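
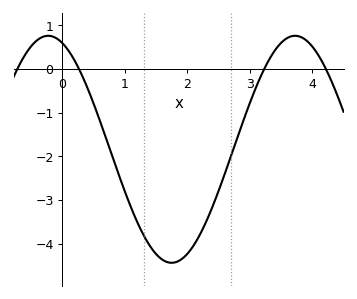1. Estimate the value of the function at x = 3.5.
0.6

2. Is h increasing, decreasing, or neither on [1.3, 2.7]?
neither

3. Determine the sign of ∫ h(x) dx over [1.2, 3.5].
negative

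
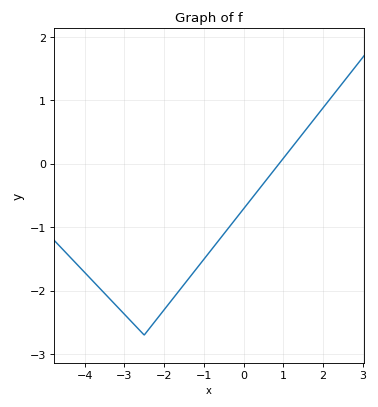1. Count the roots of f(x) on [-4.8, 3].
1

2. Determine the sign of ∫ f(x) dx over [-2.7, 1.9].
negative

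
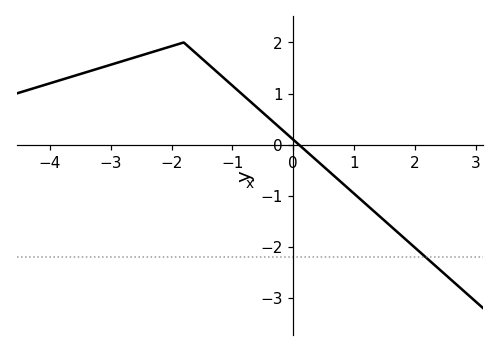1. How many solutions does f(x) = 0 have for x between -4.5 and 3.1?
1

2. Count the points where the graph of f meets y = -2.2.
1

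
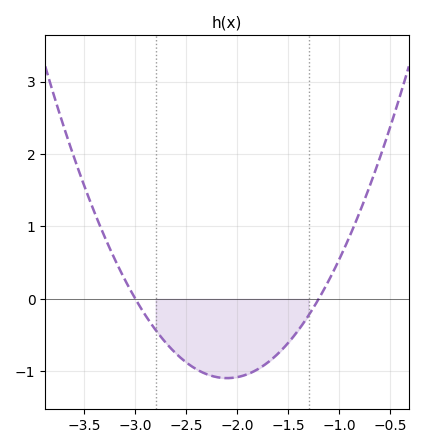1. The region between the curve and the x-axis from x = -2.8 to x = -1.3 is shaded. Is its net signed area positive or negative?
negative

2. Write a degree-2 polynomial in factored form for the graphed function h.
y = 1.35(x + 3)(x + 1.2)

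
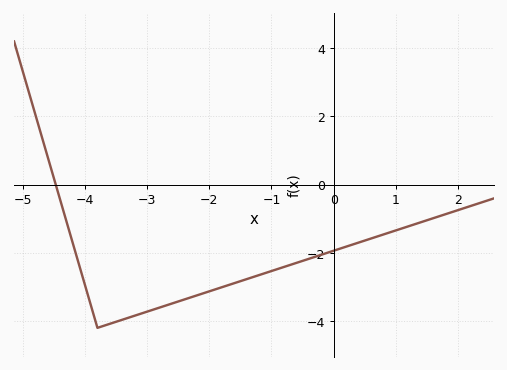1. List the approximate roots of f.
-4.47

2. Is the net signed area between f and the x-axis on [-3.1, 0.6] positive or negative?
negative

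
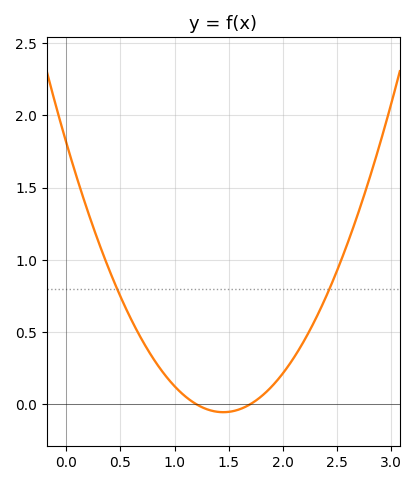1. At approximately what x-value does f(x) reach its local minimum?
1.45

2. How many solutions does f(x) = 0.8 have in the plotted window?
2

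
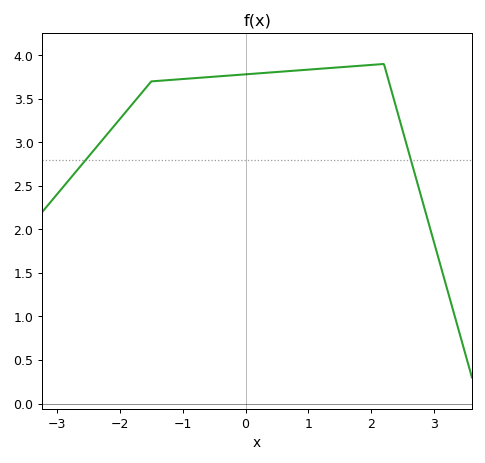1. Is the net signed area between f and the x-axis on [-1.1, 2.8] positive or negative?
positive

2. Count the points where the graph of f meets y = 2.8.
2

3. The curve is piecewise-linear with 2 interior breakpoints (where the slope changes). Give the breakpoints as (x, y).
(-1.5, 3.7); (2.2, 3.9)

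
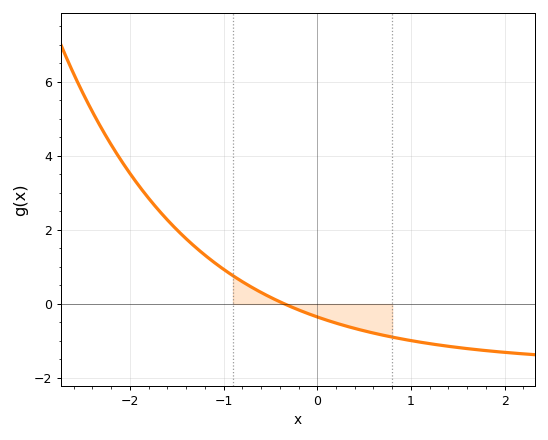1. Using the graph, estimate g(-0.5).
0.2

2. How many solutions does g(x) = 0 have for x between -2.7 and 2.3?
1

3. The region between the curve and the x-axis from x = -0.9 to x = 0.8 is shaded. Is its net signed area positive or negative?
negative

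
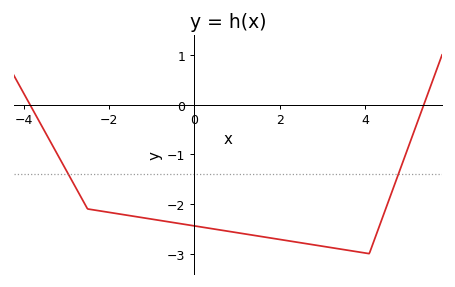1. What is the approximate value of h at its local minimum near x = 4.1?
-3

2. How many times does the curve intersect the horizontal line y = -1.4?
2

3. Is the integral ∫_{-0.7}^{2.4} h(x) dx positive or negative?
negative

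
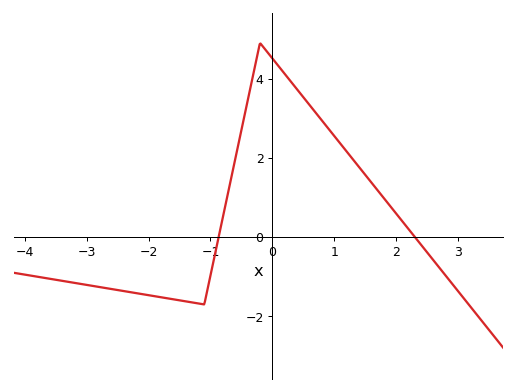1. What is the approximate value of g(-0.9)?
-0.2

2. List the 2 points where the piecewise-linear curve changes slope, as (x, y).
(-1.1, -1.7); (-0.2, 4.9)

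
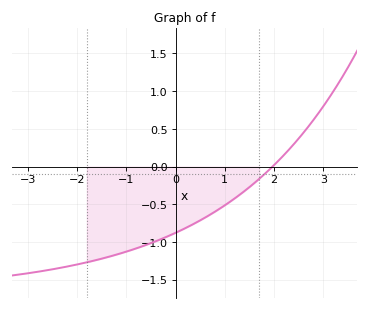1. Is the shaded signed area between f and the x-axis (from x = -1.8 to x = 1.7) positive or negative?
negative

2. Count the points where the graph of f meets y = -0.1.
1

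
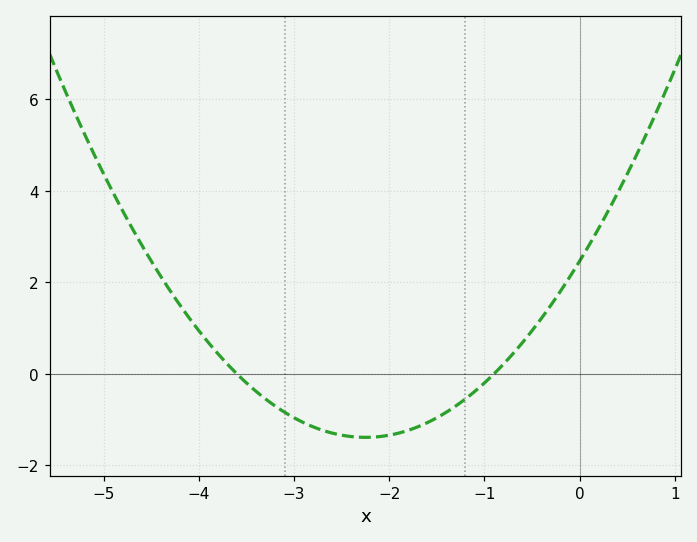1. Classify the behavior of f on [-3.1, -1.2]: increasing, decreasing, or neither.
neither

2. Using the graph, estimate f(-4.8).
3.56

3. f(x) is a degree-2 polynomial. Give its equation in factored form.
y = 0.76(x + 3.6)(x + 0.9)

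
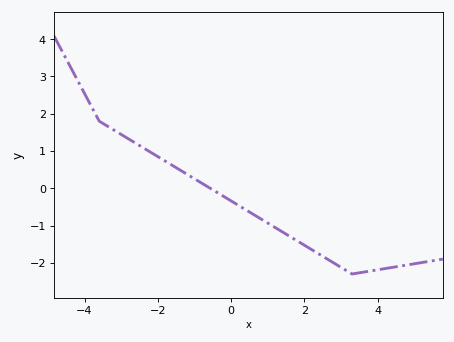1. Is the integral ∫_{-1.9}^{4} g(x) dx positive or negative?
negative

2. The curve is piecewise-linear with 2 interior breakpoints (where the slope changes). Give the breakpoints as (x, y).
(-3.6, 1.8); (3.3, -2.3)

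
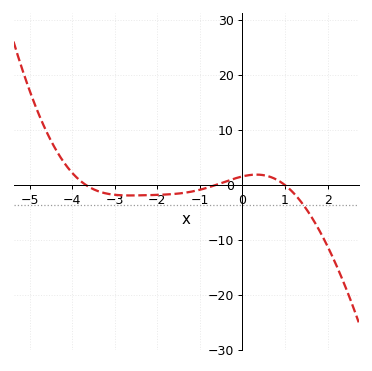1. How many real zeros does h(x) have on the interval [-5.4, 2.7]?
3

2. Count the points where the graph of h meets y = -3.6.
1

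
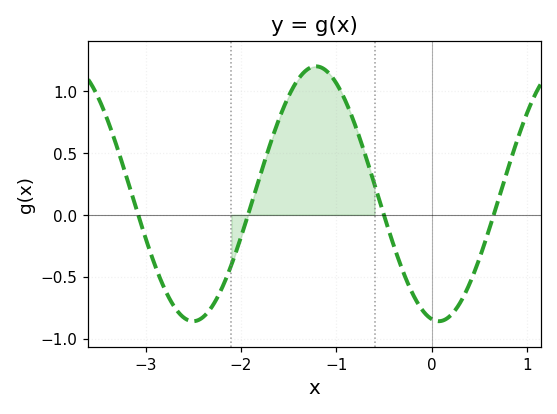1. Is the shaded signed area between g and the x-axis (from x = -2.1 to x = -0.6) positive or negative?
positive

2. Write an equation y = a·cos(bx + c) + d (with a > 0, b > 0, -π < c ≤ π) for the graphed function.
y = 1.03cos(2.4x + 3) + 0.17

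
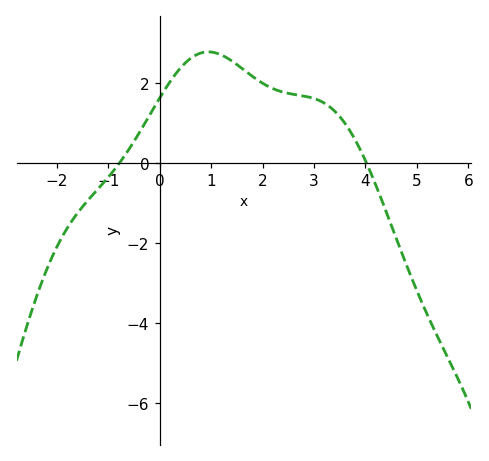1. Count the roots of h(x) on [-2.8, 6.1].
2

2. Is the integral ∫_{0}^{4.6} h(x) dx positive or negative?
positive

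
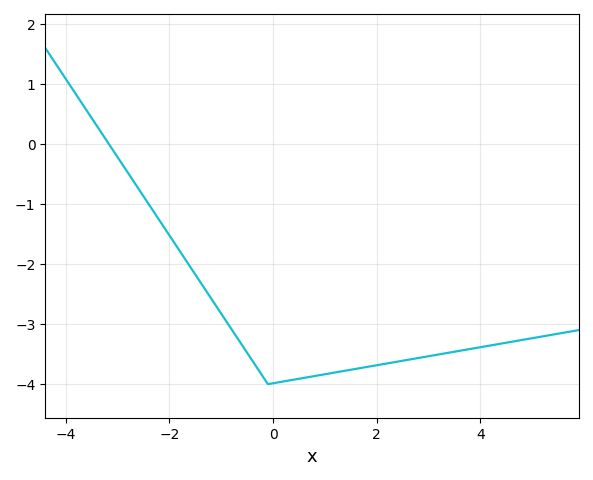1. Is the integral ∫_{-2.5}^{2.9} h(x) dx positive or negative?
negative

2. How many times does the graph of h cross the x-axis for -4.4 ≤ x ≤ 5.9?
1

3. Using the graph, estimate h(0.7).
-3.9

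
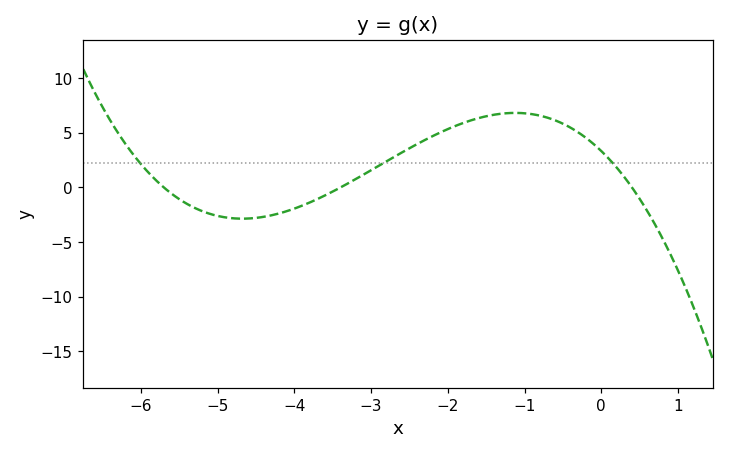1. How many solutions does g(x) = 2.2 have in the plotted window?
3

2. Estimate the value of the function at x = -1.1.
7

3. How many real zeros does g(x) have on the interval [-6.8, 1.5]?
3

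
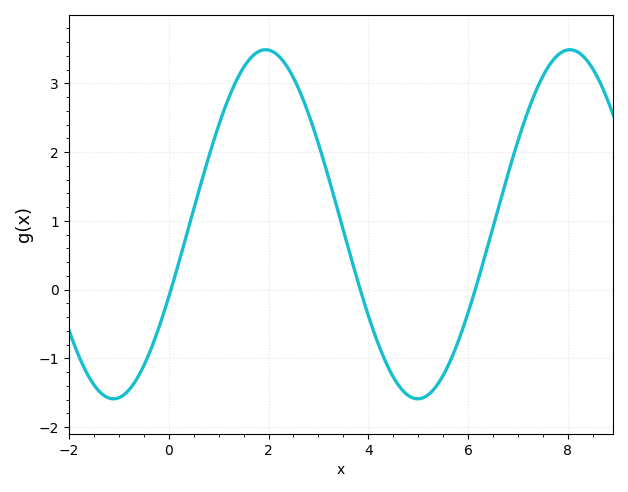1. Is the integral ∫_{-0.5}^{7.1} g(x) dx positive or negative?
positive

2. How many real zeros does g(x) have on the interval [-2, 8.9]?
3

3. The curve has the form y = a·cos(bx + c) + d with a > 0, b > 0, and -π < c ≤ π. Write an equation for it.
y = 2.54cos(1.03x - 2) + 0.95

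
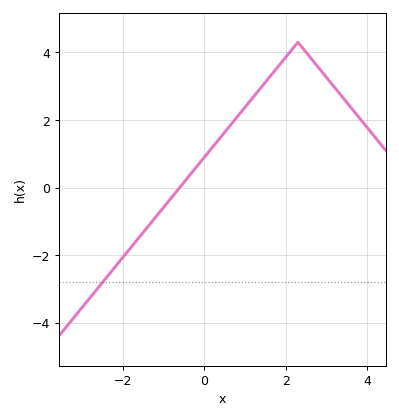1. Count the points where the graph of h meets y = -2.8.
1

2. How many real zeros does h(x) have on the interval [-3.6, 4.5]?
1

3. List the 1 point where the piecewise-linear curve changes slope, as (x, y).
(2.3, 4.3)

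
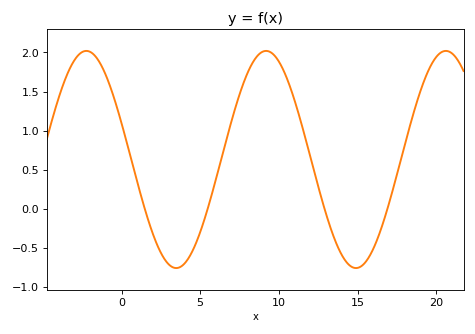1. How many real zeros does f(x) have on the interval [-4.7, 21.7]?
4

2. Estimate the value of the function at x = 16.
-0.514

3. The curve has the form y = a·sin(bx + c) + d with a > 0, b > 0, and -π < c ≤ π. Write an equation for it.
y = 1.39sin(0.55x + 2.8) + 0.63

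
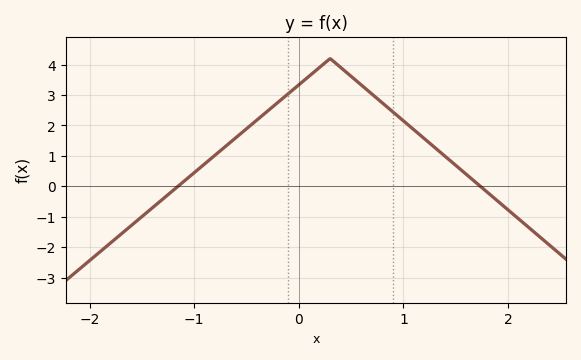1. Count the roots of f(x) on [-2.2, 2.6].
2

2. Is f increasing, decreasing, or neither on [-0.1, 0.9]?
neither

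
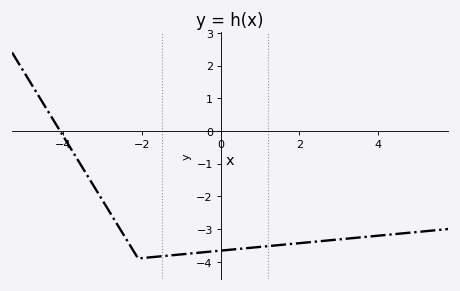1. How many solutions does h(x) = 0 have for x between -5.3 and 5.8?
1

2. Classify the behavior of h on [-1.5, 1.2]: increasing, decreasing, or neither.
increasing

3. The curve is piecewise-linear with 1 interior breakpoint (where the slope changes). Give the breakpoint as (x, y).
(-2.1, -3.9)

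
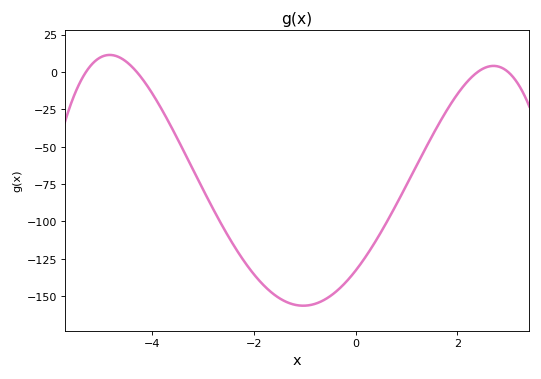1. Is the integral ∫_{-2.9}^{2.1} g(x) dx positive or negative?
negative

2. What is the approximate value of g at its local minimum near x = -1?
-156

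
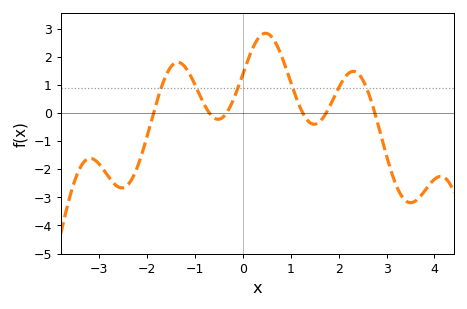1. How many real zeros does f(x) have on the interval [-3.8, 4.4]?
6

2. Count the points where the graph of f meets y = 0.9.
6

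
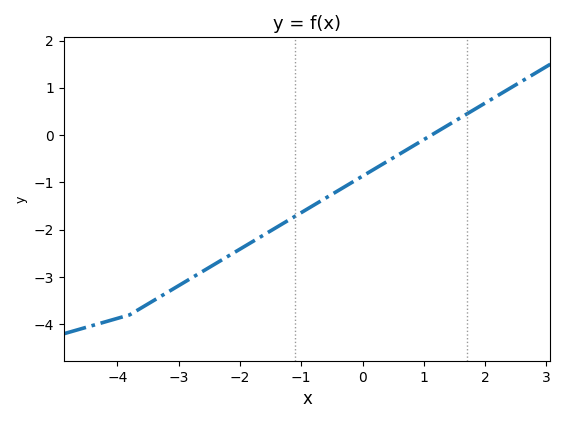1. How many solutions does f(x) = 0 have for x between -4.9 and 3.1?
1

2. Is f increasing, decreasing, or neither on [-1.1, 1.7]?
increasing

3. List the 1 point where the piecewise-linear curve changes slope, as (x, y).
(-3.8, -3.8)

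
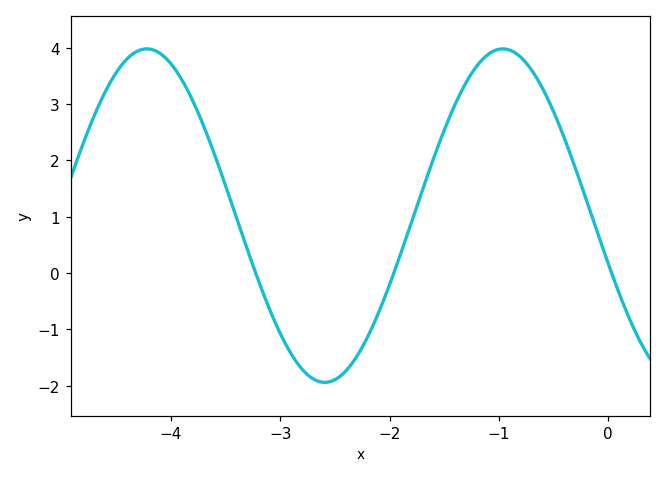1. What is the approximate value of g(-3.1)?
-0.6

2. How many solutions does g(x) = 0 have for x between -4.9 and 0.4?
3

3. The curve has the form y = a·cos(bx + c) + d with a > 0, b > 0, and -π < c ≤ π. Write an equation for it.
y = 2.96cos(1.9x + 1.9) + 1.02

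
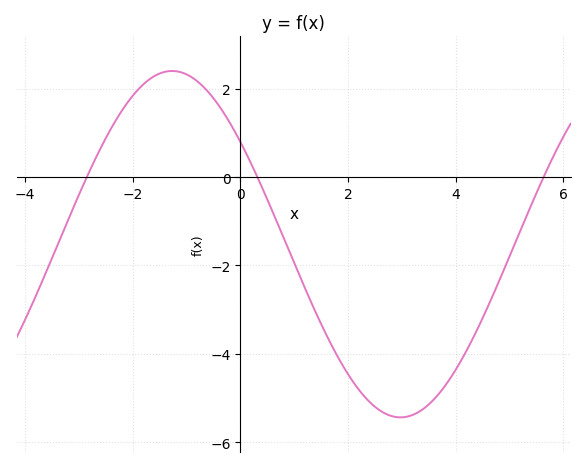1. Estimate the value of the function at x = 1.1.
-2.2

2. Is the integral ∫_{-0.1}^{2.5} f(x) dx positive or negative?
negative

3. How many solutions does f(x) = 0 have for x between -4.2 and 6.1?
3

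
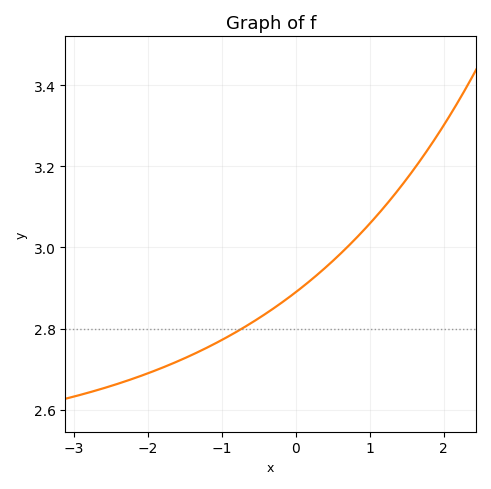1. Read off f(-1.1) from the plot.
2.76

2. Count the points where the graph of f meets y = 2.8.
1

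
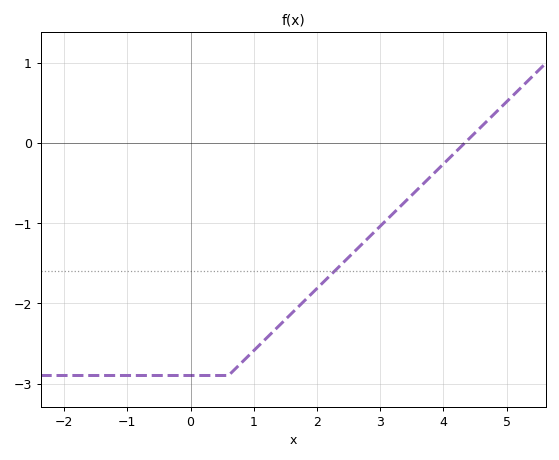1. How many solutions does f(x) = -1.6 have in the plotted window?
1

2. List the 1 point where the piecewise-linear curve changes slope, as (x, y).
(0.6, -2.9)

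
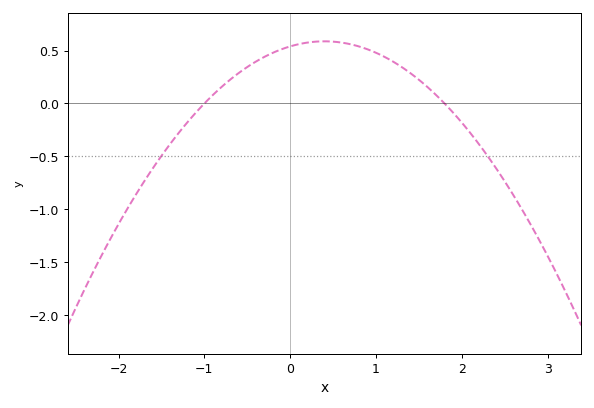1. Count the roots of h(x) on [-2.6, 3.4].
2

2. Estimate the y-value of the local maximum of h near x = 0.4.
0.6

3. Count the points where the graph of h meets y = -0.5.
2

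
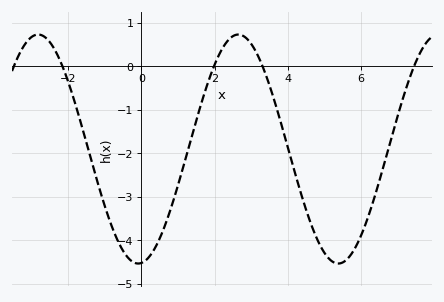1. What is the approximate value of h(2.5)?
0.694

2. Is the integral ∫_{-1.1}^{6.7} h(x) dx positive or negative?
negative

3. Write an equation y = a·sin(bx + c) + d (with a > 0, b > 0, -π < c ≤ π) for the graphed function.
y = 2.63sin(1.15x - 1.47) - 1.9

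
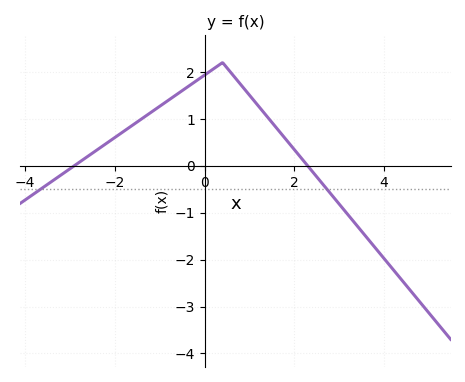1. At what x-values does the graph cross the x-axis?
-2.91, 2.3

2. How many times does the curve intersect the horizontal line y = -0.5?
2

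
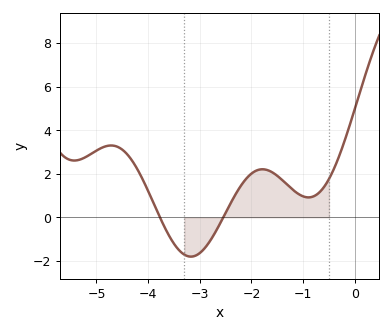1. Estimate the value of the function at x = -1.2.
1.2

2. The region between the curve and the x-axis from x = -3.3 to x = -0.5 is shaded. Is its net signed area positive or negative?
positive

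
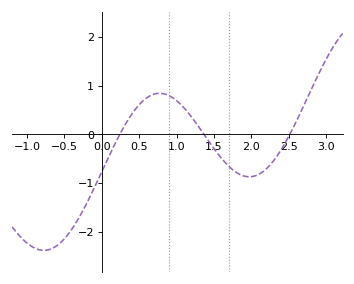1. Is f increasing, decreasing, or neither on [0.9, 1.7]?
decreasing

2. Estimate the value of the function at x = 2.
-0.9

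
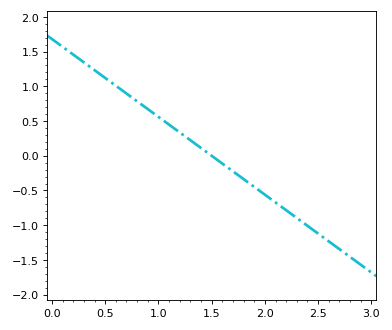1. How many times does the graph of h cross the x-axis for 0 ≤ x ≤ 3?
1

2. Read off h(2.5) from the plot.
-1.12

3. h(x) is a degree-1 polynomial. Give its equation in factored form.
y = -1.12(x - 1.5)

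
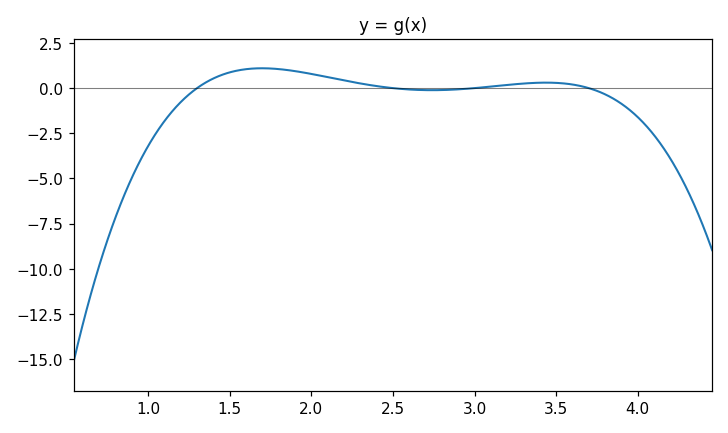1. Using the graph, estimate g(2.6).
0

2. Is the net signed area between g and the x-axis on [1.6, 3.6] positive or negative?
positive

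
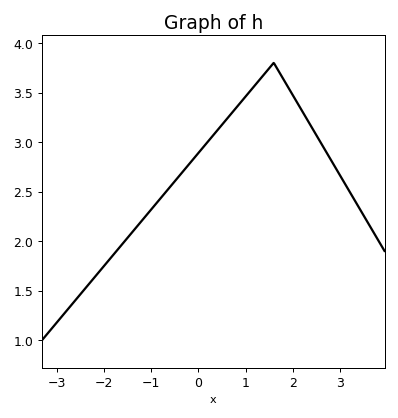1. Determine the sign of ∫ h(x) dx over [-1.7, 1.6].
positive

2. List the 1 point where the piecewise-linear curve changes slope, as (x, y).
(1.6, 3.8)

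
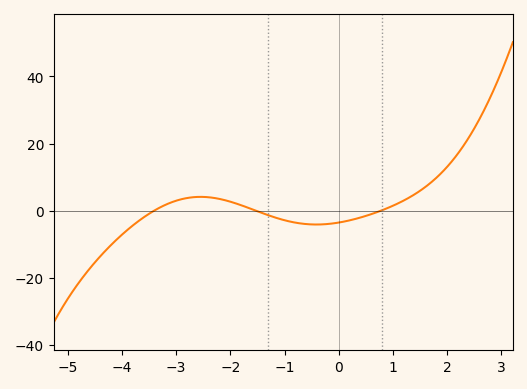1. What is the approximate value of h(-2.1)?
4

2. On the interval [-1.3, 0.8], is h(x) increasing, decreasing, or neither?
neither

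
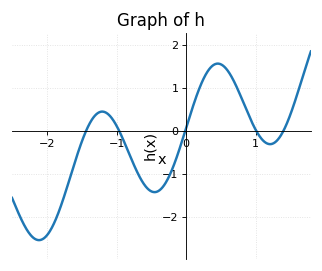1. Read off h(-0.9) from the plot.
-0.227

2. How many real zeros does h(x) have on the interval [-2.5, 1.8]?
5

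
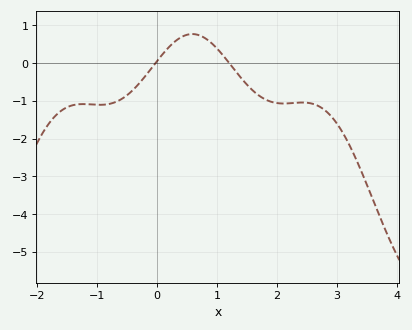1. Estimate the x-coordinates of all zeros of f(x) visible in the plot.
0, 1.2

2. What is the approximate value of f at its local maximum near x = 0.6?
0.8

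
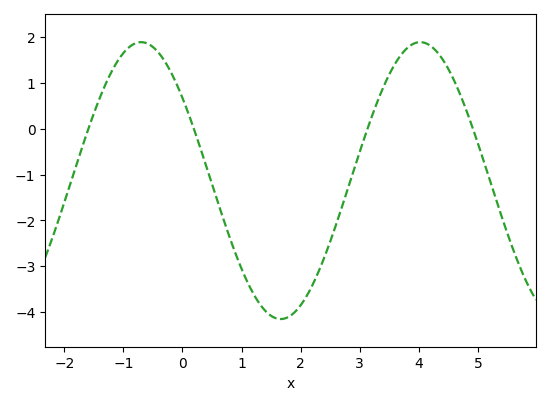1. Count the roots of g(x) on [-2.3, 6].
4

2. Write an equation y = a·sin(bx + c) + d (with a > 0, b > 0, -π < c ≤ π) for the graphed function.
y = 3.02sin(1.3x + 2.5) - 1.13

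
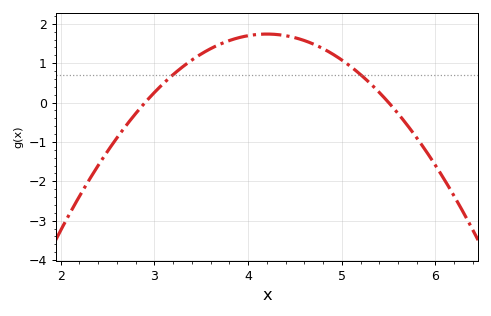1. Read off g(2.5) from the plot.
-1.24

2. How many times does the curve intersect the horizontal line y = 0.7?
2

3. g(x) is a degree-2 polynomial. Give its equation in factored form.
y = -1.03(x - 2.9)(x - 5.5)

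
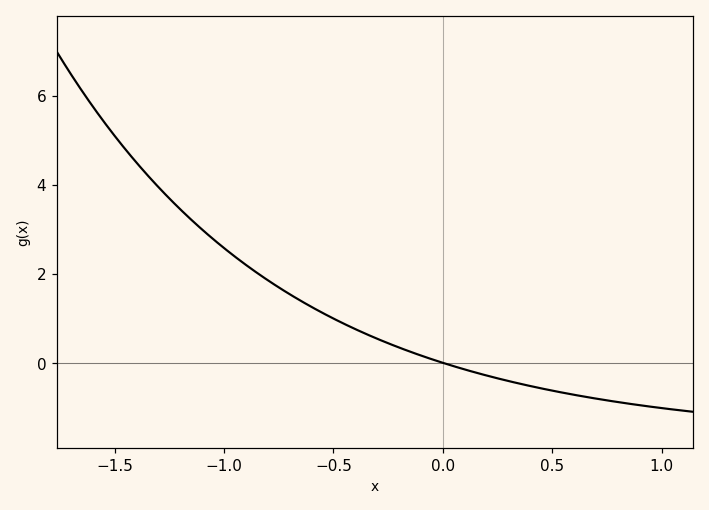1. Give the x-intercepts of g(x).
0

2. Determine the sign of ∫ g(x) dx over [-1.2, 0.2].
positive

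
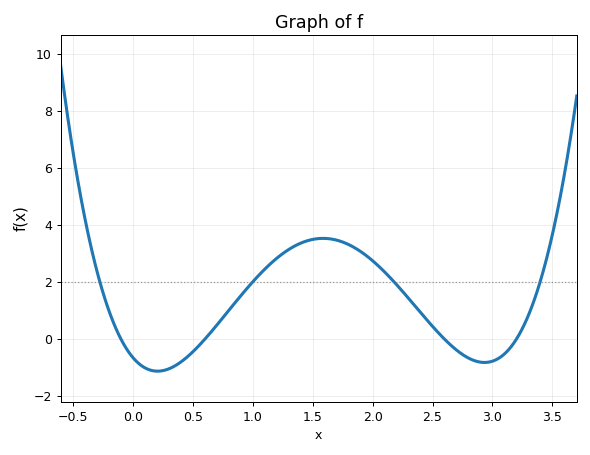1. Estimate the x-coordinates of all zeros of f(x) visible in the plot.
-0.1, 0.6, 2.6, 3.2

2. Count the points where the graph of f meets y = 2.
4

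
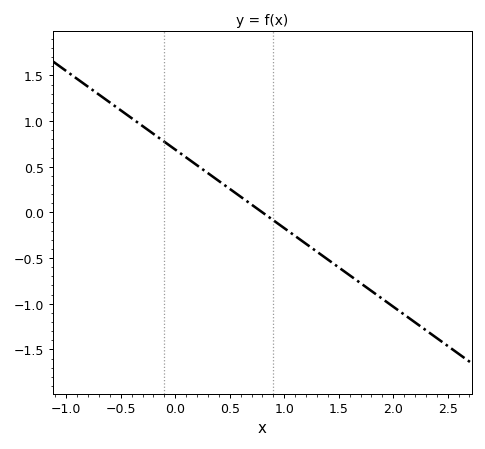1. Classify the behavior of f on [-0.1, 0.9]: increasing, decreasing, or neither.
decreasing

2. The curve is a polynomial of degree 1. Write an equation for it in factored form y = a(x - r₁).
y = -0.86(x - 0.8)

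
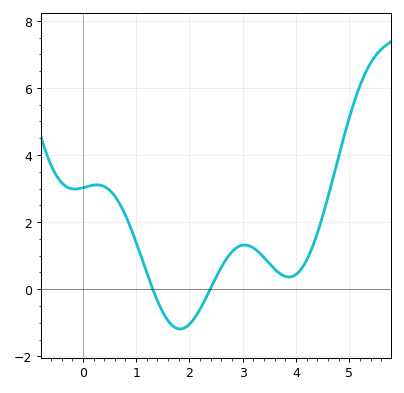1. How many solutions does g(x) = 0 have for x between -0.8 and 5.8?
2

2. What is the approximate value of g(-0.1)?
3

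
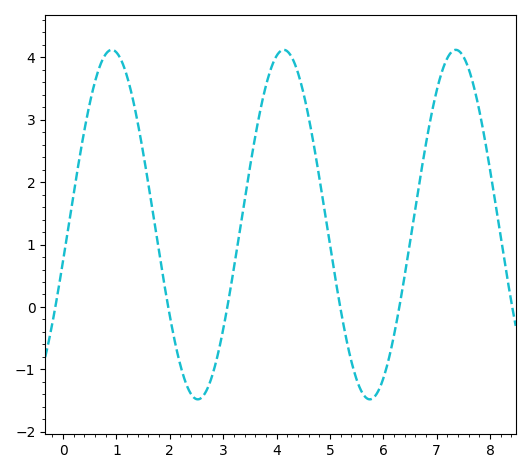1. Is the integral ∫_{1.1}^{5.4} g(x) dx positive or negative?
positive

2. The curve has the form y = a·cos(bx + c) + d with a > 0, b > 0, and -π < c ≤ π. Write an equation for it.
y = 2.8cos(1.95x - 1.78) + 1.32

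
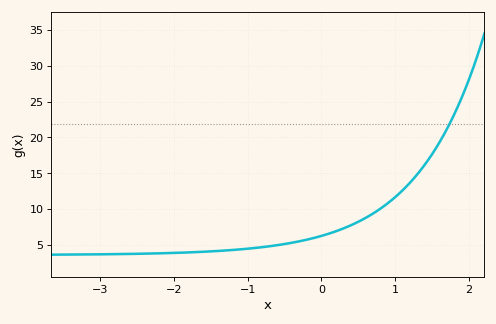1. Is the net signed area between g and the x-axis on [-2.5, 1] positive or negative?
positive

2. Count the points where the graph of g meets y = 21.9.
1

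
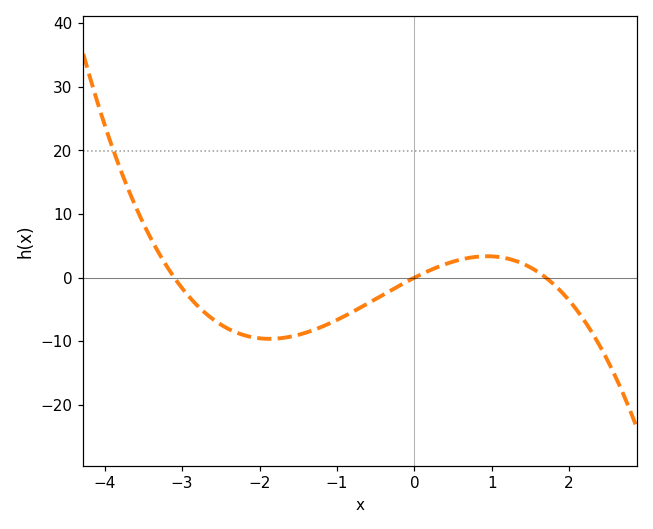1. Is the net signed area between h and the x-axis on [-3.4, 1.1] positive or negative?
negative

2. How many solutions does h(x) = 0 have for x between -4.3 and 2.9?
3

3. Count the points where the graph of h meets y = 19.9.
1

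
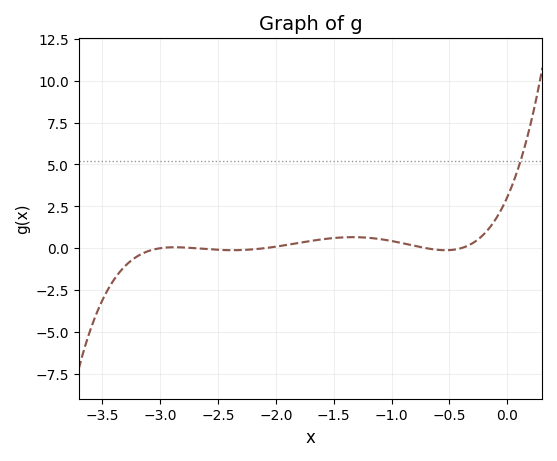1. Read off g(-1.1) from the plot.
0.545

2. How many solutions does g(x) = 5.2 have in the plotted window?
1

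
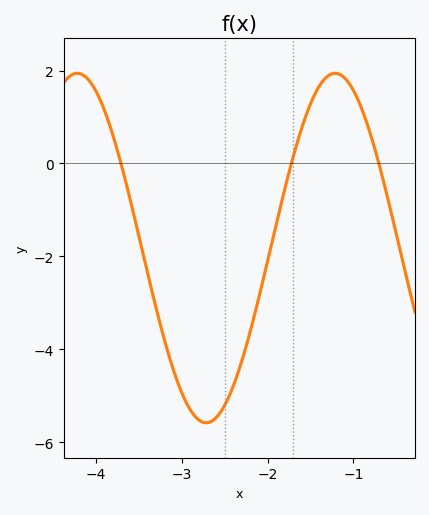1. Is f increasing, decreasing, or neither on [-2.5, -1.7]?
increasing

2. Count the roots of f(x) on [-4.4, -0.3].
3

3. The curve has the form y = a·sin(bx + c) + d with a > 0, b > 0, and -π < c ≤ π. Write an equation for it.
y = 3.76sin(2.09x - 2.18) - 1.82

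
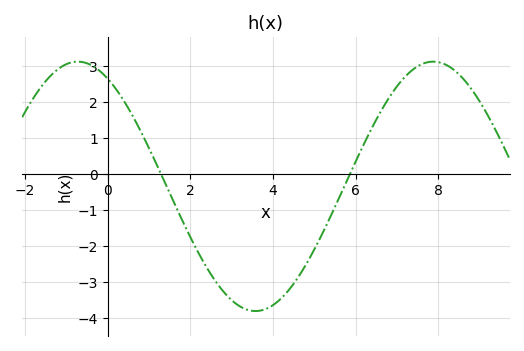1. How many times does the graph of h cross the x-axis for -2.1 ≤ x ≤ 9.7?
2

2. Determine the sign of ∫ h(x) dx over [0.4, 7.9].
negative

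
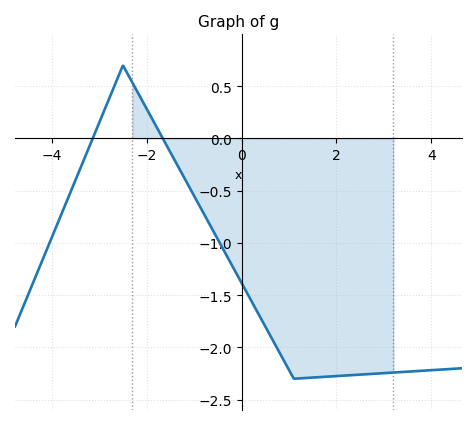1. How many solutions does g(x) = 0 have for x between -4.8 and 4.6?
2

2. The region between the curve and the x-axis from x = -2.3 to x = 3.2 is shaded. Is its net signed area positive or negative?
negative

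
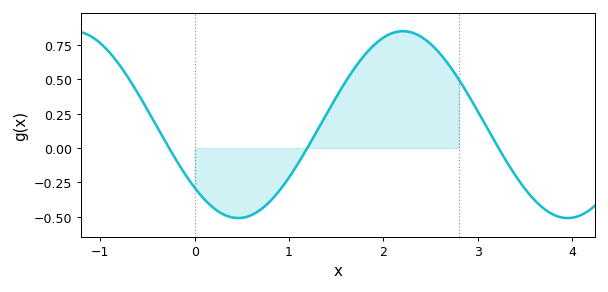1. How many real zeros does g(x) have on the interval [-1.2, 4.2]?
3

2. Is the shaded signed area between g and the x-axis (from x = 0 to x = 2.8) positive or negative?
positive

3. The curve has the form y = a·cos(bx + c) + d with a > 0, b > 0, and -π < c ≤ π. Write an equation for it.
y = 0.68cos(1.8x + 2.3) + 0.17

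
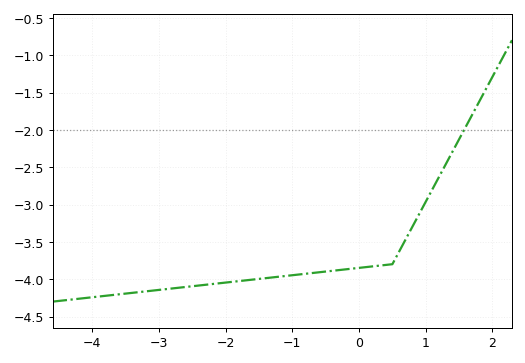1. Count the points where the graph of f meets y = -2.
1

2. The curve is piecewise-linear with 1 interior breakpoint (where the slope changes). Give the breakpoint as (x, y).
(0.5, -3.8)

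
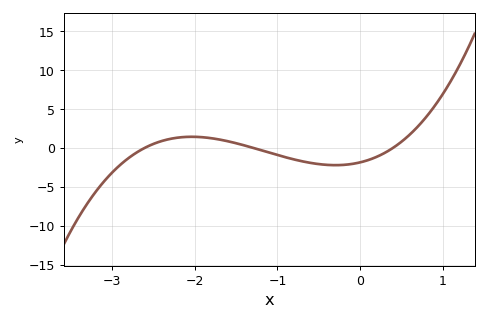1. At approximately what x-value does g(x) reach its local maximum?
-2.04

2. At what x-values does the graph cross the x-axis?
-2.6, -1.3, 0.4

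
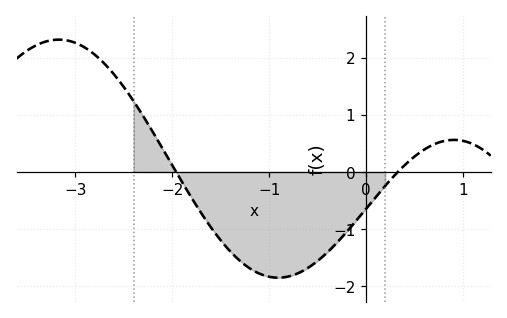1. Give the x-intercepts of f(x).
-1.96, 0.329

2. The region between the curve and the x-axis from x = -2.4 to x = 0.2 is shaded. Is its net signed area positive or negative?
negative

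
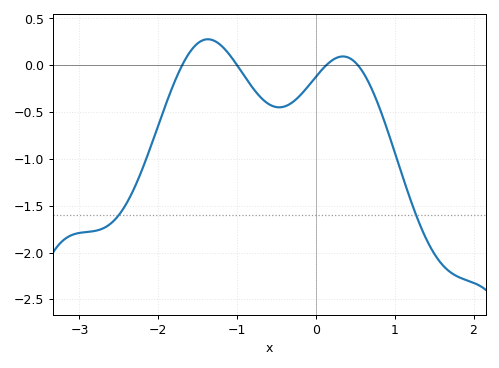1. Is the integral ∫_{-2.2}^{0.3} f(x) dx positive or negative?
negative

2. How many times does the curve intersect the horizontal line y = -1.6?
2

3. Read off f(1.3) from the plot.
-1.65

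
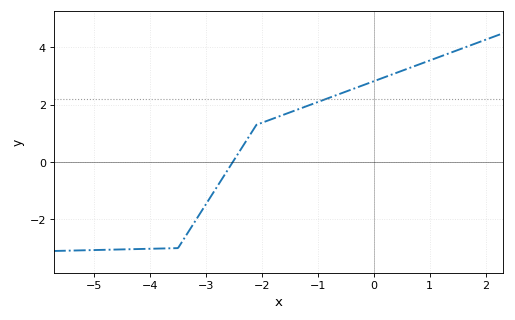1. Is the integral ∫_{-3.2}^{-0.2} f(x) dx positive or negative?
positive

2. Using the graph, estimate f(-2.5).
0.071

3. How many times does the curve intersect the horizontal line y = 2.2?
1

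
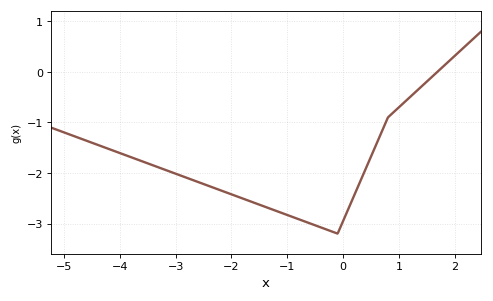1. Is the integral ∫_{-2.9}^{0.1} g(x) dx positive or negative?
negative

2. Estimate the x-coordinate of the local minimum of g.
-0.1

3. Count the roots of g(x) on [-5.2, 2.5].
1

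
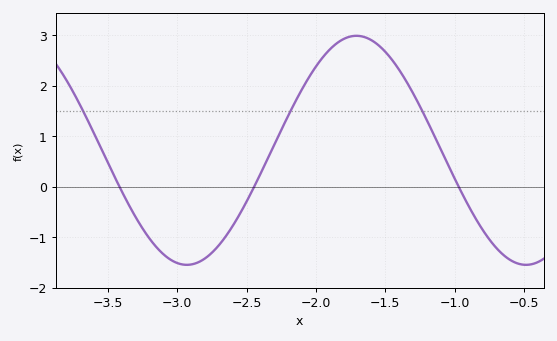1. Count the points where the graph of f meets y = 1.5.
3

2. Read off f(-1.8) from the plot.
2.9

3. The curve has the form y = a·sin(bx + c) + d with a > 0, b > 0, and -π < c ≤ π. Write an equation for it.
y = 2.27sin(2.6x - 0.32) + 0.72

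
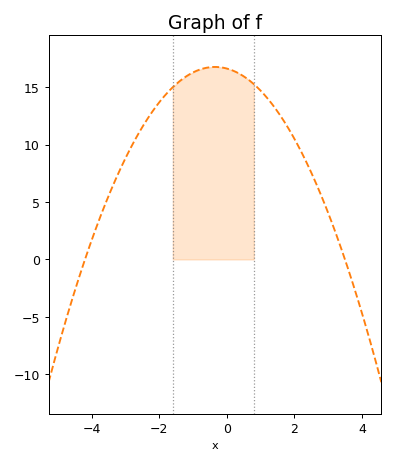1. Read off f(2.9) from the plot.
4.81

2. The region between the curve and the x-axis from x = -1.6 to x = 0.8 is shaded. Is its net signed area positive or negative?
positive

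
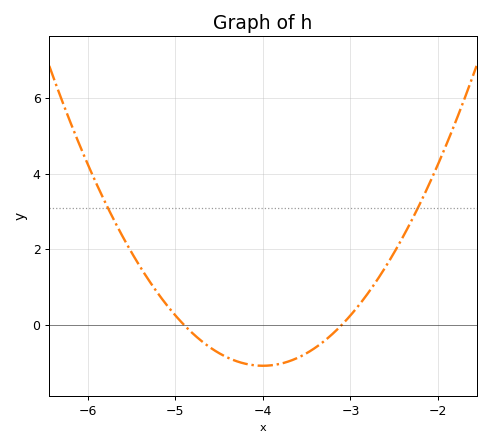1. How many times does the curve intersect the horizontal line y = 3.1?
2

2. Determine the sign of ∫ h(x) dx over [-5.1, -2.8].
negative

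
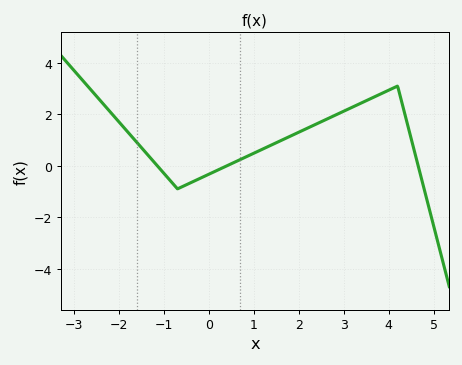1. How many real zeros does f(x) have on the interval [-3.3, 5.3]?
3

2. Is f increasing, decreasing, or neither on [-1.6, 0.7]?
neither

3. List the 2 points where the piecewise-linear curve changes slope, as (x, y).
(-0.7, -0.9); (4.2, 3.1)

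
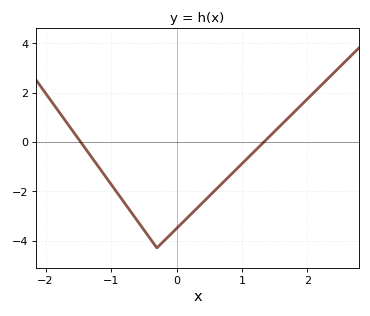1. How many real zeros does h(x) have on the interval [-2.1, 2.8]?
2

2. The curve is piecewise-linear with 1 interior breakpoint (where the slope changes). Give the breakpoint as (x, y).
(-0.3, -4.3)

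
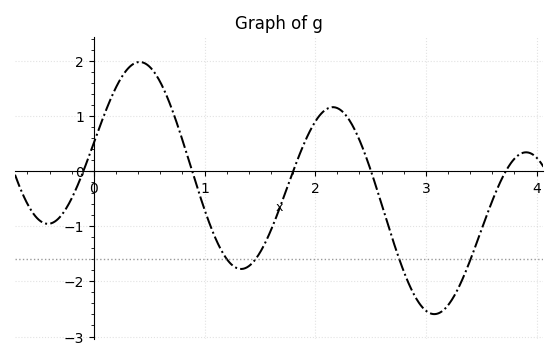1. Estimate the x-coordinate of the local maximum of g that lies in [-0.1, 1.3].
0.4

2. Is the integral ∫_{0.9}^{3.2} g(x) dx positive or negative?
negative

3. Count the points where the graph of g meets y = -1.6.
4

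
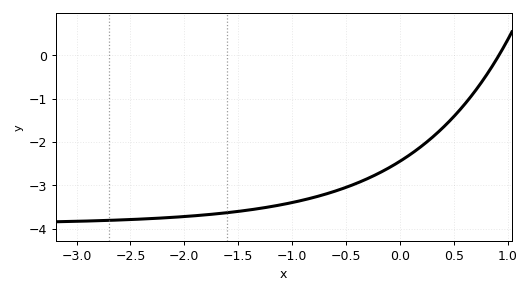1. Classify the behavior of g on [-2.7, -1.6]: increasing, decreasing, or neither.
increasing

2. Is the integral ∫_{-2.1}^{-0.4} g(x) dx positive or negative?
negative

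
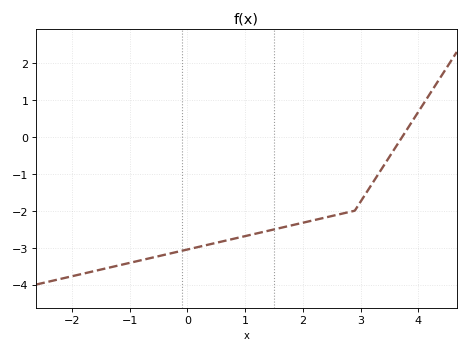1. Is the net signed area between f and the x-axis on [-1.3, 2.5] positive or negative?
negative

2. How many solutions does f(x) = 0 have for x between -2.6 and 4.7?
1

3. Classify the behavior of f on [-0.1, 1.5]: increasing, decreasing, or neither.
increasing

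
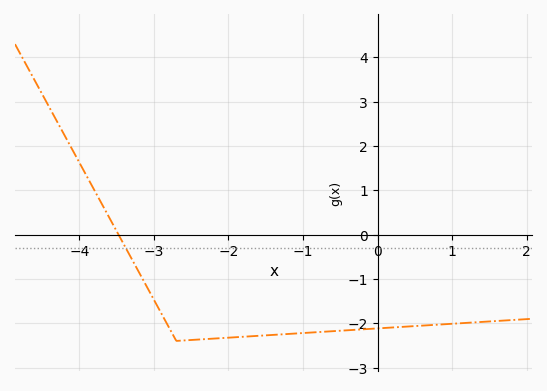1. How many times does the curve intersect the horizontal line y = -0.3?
1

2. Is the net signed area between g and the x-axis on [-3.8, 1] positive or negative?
negative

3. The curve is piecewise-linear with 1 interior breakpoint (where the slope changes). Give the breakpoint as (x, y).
(-2.7, -2.4)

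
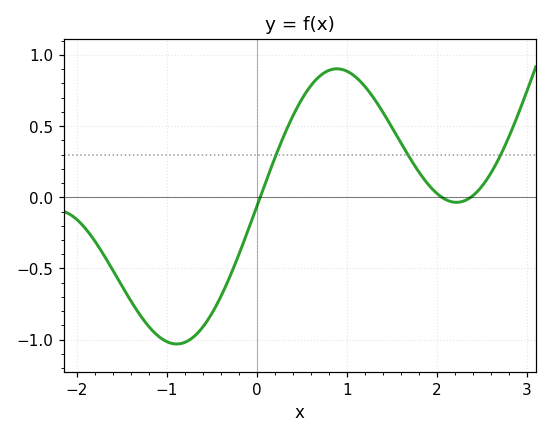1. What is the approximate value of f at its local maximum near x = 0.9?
0.903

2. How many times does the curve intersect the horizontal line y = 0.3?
3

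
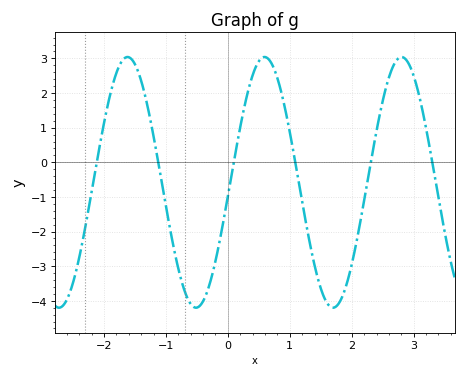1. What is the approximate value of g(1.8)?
-4.05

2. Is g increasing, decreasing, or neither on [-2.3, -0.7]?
neither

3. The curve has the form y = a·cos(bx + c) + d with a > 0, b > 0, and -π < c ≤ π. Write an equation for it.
y = 3.62cos(2.84x - 1.68) - 0.58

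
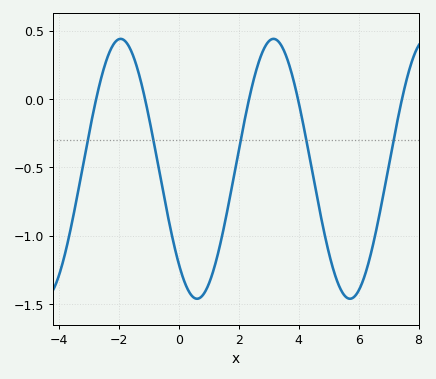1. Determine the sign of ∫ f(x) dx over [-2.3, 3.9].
negative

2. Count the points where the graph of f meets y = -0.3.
5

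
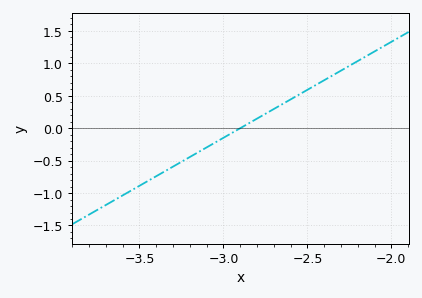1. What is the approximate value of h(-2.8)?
0.148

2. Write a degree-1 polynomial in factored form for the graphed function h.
y = 1.48(x + 2.9)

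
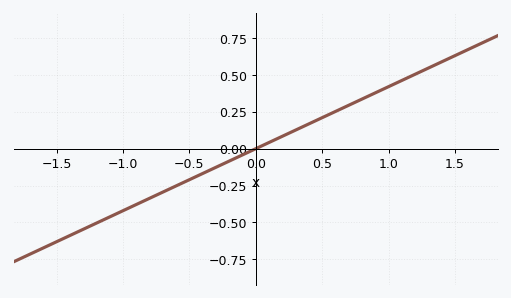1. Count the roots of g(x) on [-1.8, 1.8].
1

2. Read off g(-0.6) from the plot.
-0.252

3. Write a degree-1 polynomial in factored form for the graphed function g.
y = 0.42(x - 0)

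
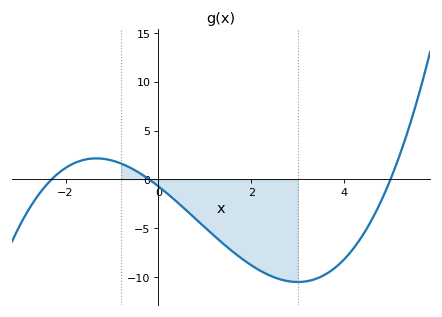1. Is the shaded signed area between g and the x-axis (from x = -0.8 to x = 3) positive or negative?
negative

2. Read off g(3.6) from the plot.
-9.5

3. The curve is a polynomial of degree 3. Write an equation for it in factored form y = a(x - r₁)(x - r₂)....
y = 0.31(x + 2.3)(x + 0.2)(x - 5)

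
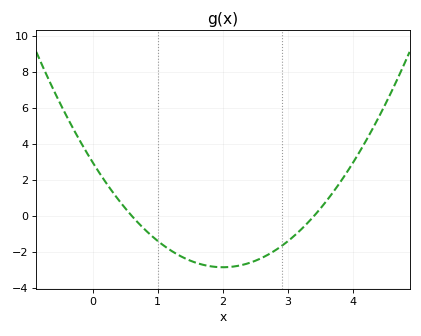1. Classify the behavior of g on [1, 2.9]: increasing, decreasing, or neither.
neither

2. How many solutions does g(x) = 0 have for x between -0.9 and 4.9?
2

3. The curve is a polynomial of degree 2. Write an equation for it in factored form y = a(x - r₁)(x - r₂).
y = 1.46(x - 0.6)(x - 3.4)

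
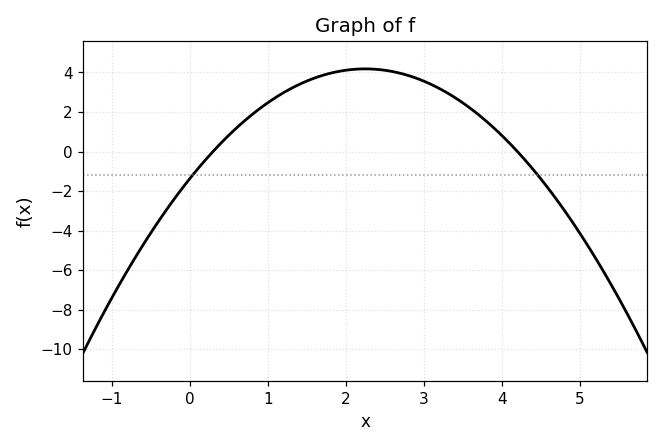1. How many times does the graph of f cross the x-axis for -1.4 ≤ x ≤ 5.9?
2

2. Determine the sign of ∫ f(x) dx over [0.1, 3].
positive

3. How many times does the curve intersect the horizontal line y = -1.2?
2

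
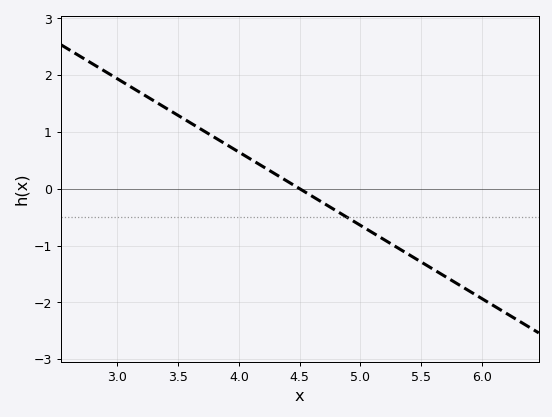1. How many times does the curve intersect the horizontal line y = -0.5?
1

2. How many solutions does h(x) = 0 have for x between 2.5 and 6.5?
1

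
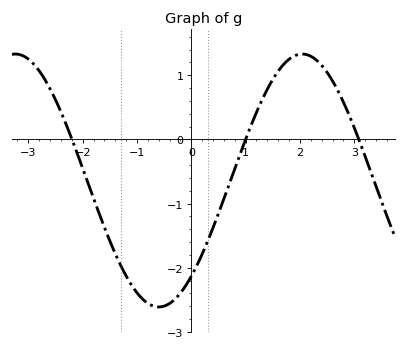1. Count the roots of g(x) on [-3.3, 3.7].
3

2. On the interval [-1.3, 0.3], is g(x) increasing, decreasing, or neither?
neither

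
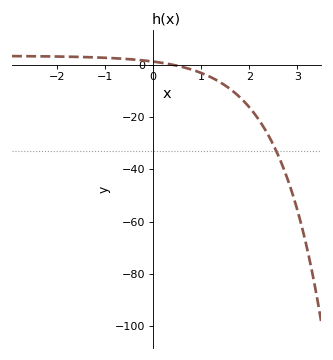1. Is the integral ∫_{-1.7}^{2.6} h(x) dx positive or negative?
negative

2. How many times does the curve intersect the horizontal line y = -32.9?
1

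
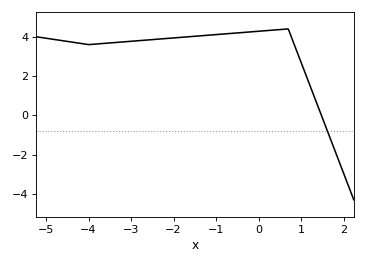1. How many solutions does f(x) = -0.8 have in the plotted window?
1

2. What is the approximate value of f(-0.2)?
4.2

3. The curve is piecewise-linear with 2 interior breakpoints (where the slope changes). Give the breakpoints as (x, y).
(-4, 3.6); (0.7, 4.4)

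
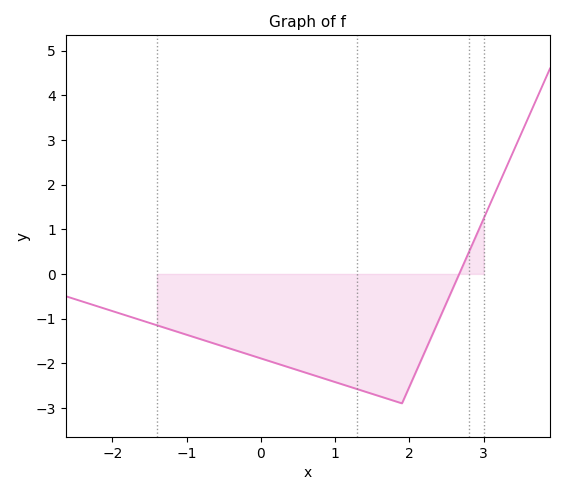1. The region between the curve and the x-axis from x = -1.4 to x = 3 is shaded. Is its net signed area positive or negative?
negative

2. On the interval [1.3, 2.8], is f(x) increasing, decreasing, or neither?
neither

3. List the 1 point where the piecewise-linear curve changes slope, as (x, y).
(1.9, -2.9)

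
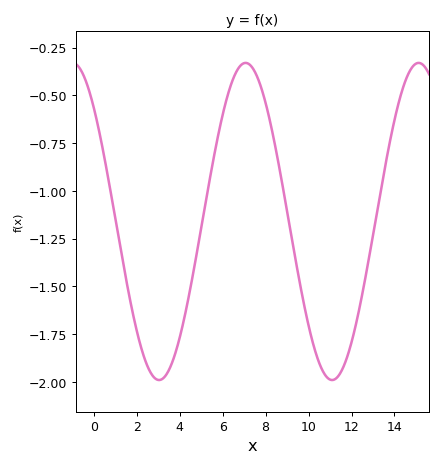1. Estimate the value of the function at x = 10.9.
-1.98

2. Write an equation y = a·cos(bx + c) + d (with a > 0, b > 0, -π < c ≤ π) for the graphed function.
y = 0.83cos(0.78x + 0.77) - 1.16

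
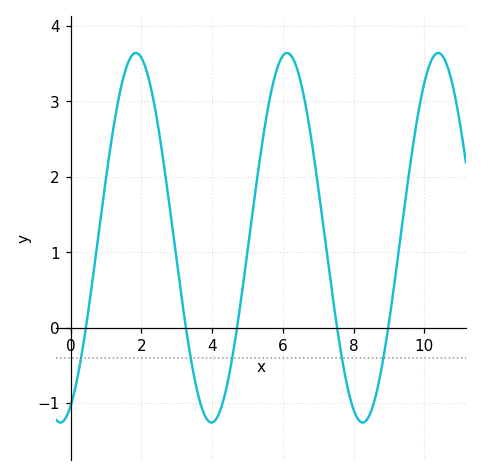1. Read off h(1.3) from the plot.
2.9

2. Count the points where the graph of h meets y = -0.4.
5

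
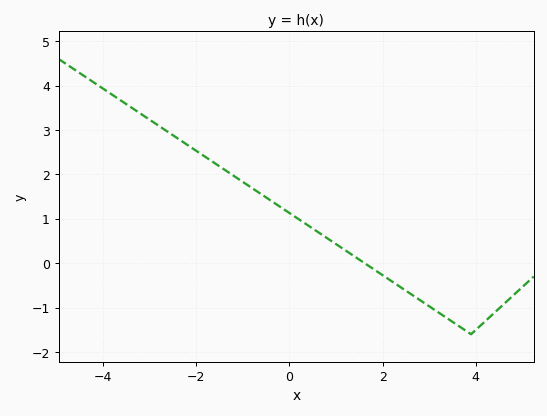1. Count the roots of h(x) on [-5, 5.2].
1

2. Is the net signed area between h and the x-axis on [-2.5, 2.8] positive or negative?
positive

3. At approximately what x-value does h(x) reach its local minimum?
3.9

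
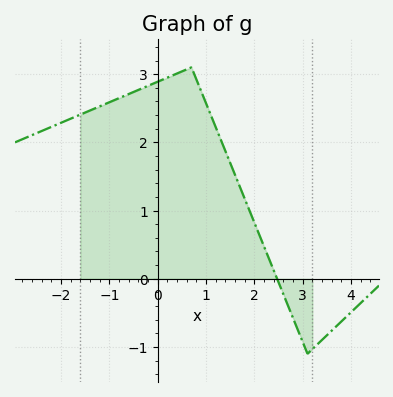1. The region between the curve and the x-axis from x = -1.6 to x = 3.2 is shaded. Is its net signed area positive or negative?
positive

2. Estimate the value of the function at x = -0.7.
2.68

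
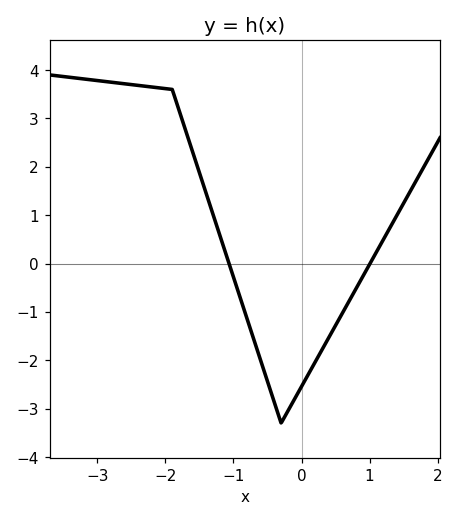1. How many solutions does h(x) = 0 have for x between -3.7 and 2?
2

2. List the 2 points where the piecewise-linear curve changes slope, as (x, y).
(-1.9, 3.6); (-0.3, -3.3)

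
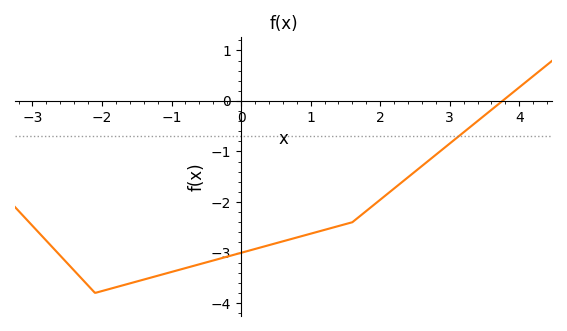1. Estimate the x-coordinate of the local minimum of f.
-2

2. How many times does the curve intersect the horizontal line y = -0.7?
1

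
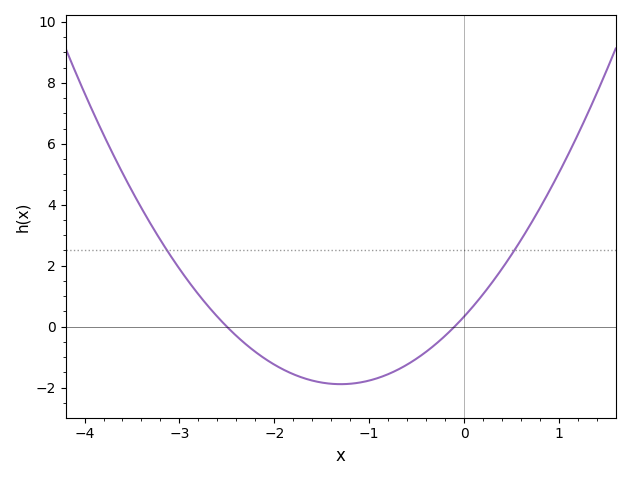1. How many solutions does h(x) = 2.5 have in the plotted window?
2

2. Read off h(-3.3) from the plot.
3.35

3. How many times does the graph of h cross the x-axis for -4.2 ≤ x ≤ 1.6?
2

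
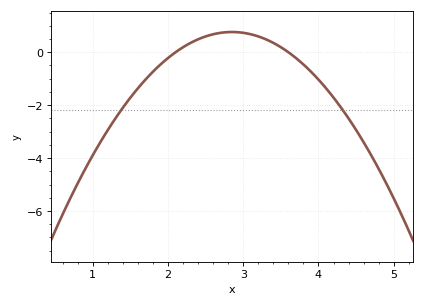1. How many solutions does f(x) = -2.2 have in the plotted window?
2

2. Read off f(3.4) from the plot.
0.4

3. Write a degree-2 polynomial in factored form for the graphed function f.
y = -1.36(x - 2.1)(x - 3.6)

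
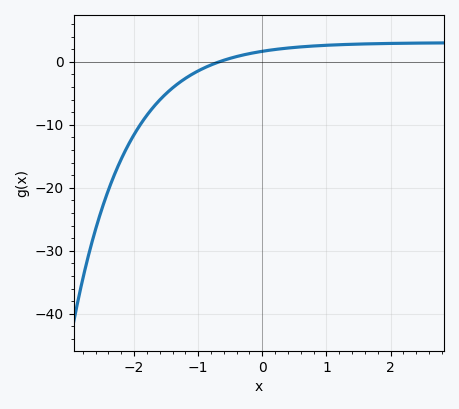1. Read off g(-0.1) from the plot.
2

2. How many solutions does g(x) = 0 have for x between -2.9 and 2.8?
1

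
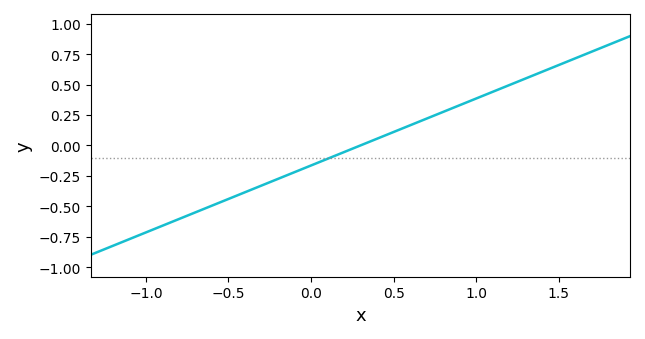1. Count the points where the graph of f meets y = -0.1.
1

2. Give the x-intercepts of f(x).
0.3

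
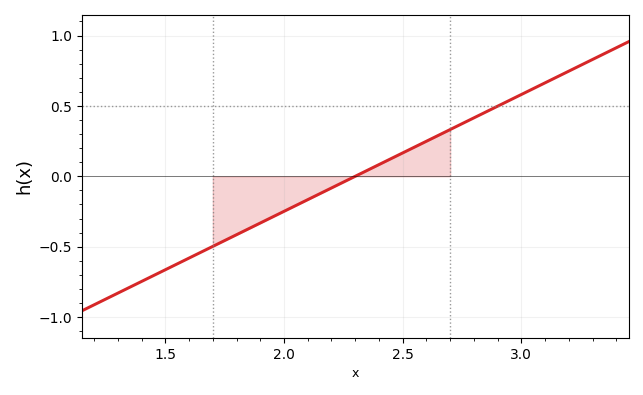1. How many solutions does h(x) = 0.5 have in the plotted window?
1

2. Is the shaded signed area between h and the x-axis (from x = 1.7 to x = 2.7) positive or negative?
negative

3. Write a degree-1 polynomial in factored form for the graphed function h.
y = 0.83(x - 2.3)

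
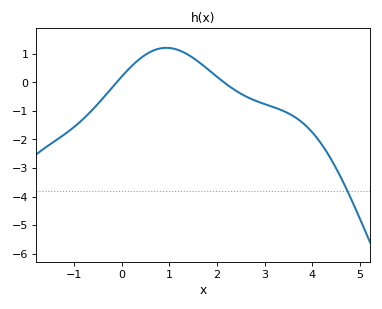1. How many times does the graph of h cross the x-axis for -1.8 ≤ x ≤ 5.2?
2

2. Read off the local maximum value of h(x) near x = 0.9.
1.2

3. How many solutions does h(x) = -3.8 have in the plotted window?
1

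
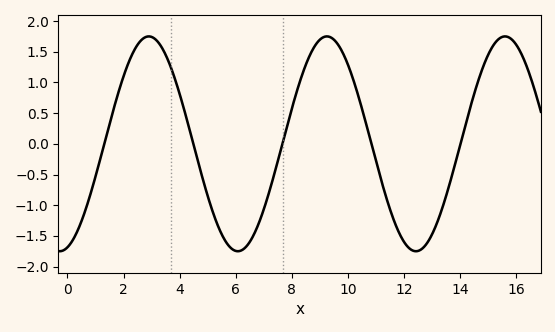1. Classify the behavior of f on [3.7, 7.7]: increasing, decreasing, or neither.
neither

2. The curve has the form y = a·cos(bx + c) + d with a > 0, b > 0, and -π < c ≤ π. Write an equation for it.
y = 1.75cos(0.99x - 2.9) + 0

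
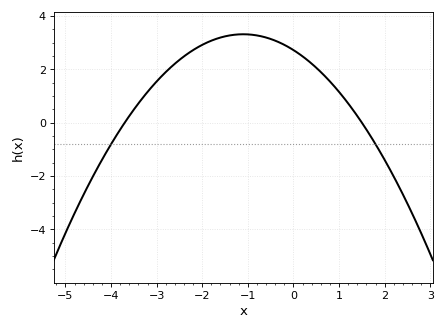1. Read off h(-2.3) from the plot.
2.6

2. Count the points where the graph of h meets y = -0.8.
2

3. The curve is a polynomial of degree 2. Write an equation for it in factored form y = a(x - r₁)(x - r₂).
y = -0.49(x + 3.7)(x - 1.5)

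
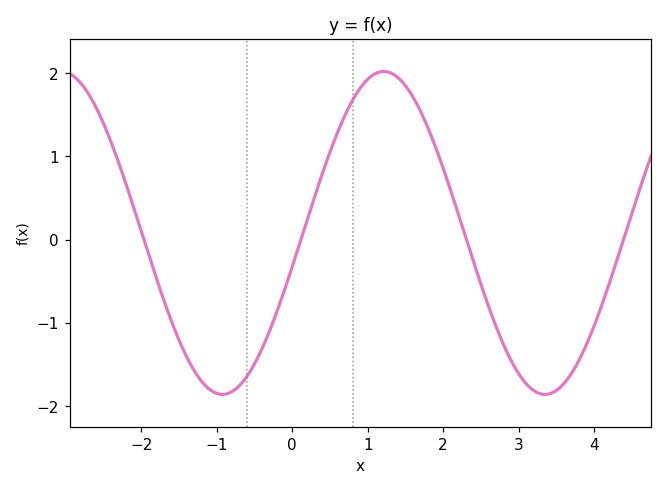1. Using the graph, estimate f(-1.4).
-1.41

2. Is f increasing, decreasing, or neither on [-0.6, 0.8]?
increasing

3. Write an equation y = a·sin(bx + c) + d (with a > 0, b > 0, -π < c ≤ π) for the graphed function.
y = 1.94sin(1.47x - 0.212) + 0.08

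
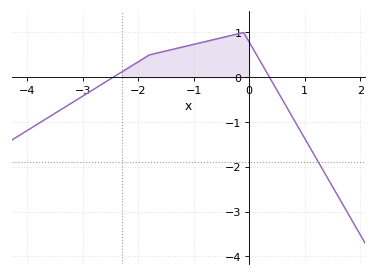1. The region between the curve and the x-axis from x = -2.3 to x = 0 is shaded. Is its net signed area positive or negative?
positive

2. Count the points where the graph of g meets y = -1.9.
1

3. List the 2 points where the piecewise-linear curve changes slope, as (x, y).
(-1.8, 0.5); (-0.1, 1)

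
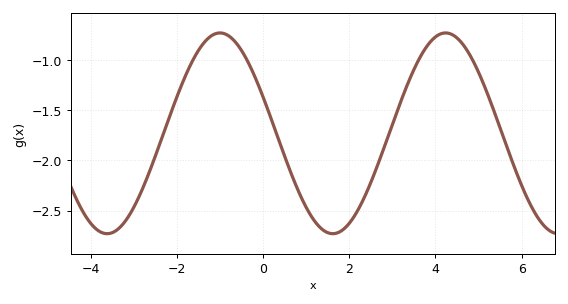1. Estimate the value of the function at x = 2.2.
-2.5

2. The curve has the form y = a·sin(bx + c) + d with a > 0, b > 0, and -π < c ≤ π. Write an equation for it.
y = 1sin(1.2x + 2.77) - 1.73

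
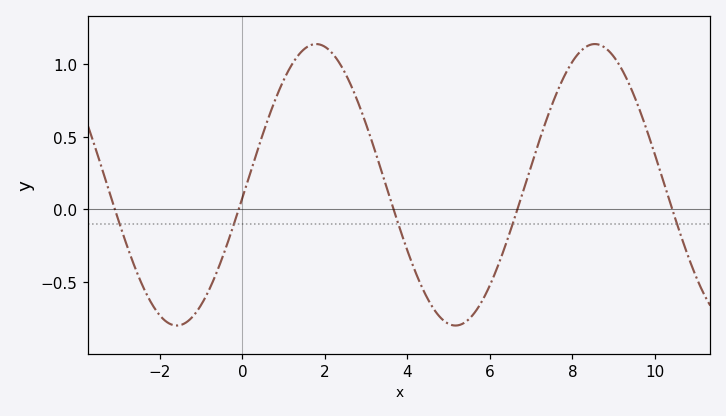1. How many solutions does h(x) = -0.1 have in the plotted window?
5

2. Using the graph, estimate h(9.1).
1.01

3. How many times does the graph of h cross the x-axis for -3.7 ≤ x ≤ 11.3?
5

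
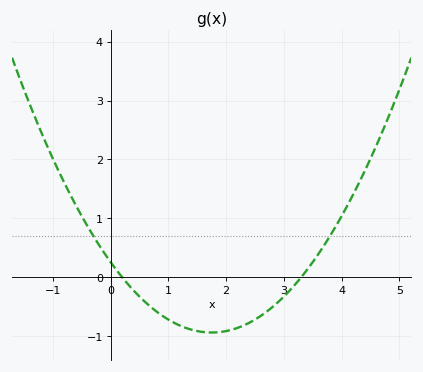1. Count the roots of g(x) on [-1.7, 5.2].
2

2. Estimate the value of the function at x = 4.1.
1.2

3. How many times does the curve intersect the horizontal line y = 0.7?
2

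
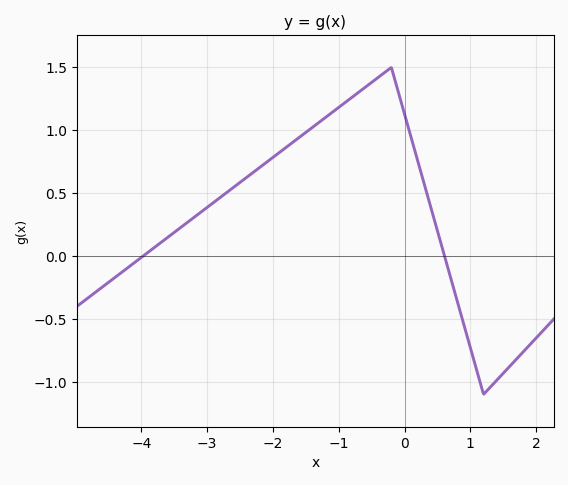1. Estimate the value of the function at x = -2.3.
0.665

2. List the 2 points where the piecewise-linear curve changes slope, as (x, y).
(-0.2, 1.5); (1.2, -1.1)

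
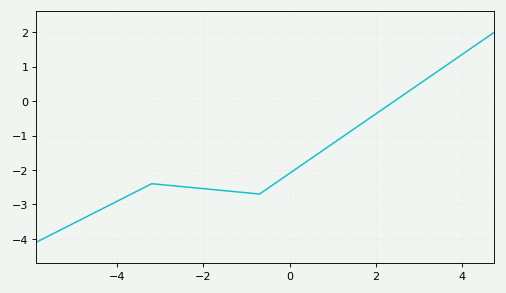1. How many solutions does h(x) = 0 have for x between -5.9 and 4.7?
1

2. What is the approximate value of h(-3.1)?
-2.4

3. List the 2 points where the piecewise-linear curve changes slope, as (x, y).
(-3.2, -2.4); (-0.7, -2.7)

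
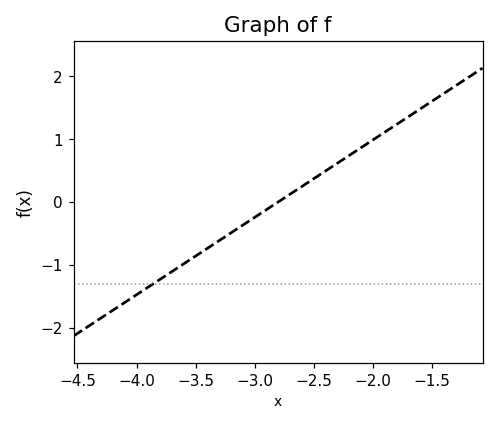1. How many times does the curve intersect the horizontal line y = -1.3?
1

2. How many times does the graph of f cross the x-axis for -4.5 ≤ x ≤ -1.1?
1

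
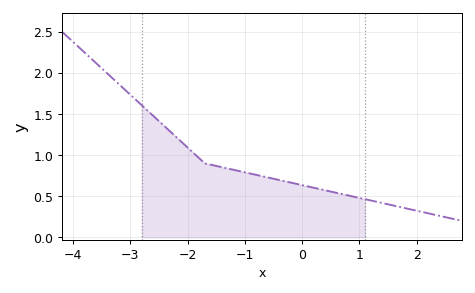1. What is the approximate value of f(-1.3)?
0.838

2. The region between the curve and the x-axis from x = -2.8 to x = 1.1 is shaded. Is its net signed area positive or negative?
positive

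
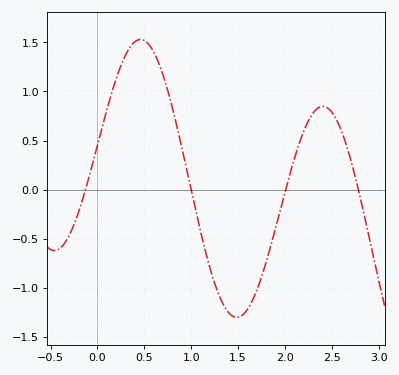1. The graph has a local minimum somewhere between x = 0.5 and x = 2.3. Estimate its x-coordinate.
1.49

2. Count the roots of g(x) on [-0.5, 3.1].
4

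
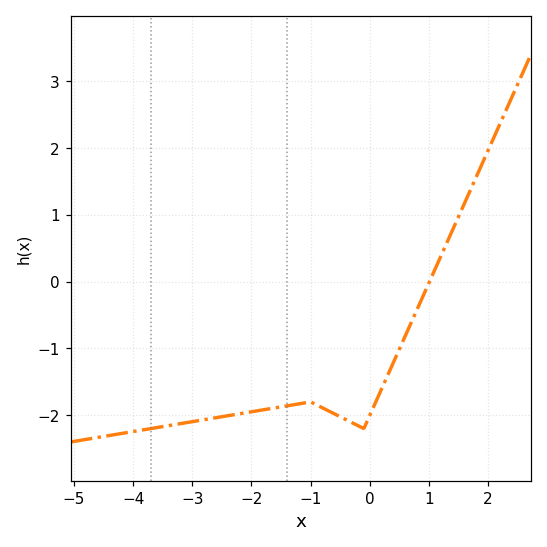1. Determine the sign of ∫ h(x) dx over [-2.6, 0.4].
negative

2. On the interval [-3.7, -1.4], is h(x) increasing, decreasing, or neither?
increasing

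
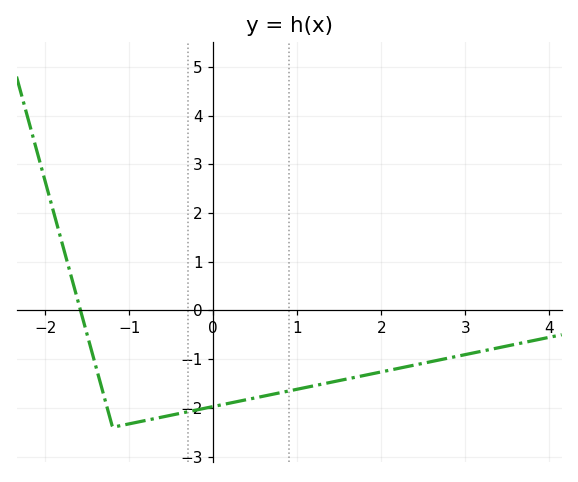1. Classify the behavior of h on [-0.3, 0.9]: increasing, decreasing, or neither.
increasing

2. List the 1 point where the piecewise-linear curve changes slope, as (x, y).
(-1.2, -2.4)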